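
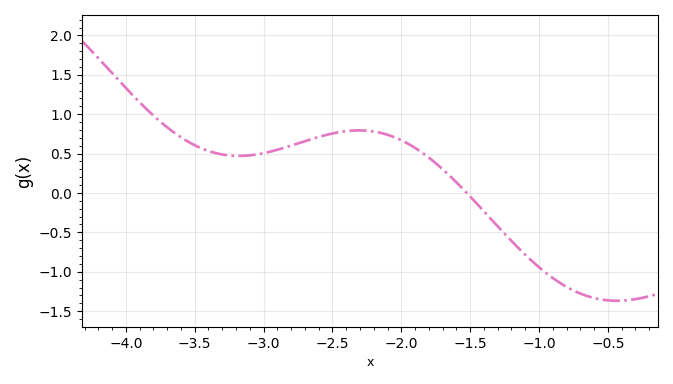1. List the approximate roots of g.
-1.52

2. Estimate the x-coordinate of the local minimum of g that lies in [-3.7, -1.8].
-3.18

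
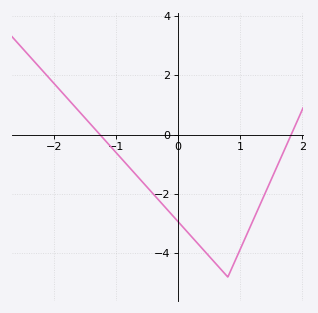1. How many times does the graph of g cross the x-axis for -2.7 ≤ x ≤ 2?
2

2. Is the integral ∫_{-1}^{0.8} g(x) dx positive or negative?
negative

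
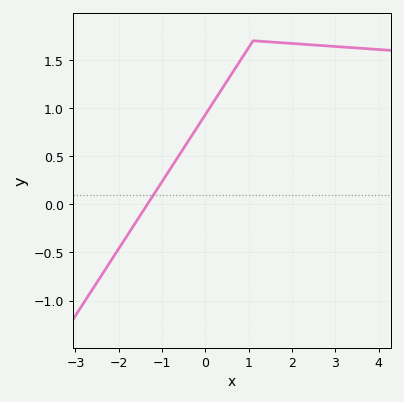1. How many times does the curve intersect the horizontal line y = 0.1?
1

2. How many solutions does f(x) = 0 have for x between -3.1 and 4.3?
1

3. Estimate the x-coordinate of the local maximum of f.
1.1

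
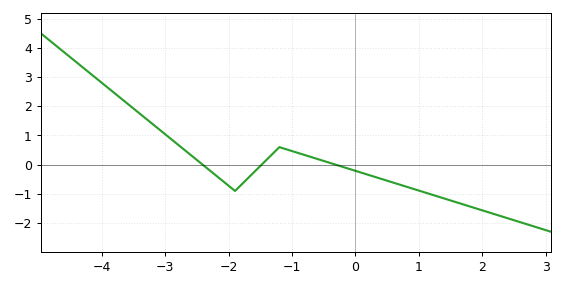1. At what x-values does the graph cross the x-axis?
-2.4, -1.4, -0.4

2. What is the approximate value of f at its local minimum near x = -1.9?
-0.9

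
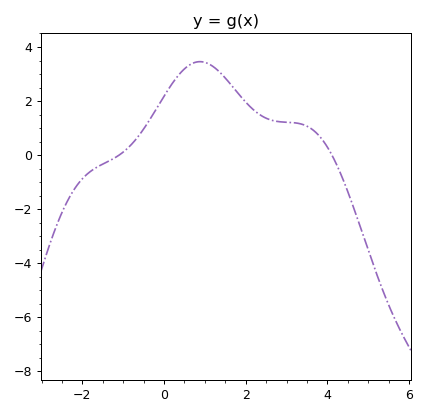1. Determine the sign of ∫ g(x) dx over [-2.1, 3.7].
positive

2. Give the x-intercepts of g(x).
-1, 4.2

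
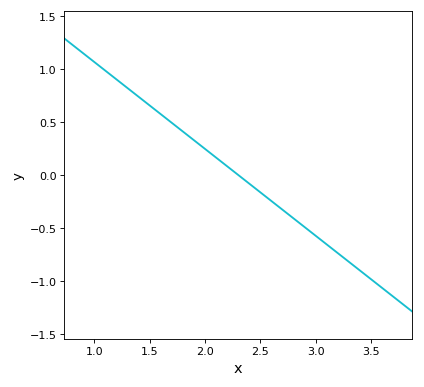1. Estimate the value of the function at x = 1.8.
0.4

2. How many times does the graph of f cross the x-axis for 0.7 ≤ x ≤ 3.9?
1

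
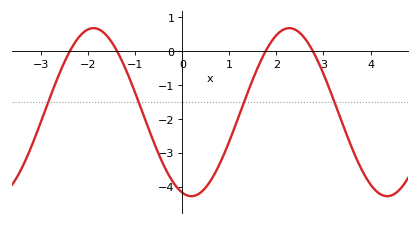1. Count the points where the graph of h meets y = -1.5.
4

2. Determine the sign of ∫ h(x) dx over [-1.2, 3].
negative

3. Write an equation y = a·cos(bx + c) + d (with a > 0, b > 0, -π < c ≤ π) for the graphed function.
y = 2.48cos(1.5x + 2.8) - 1.8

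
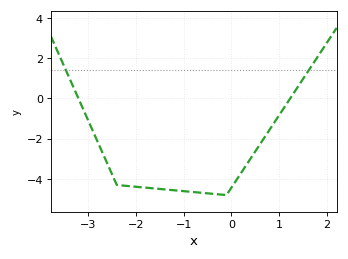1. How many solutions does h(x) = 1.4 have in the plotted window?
2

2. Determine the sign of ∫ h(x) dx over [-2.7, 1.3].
negative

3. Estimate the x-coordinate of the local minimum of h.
-0.1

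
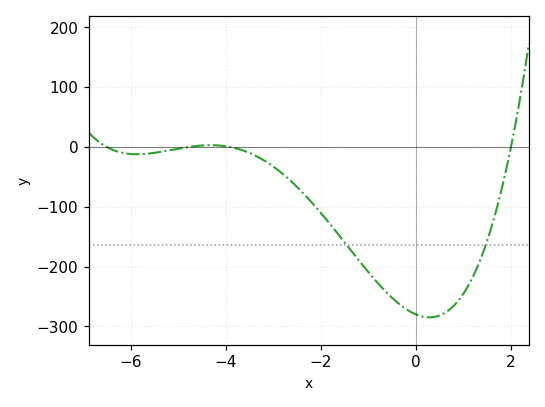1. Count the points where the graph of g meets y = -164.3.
2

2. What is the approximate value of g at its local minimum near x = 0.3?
-285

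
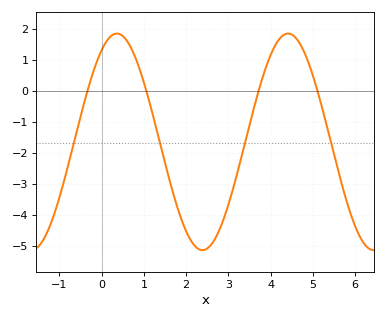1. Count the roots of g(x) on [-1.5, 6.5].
4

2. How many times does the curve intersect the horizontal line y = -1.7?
4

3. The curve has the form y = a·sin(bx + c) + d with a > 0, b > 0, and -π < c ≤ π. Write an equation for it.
y = 3.49sin(1.6x + 1) - 1.65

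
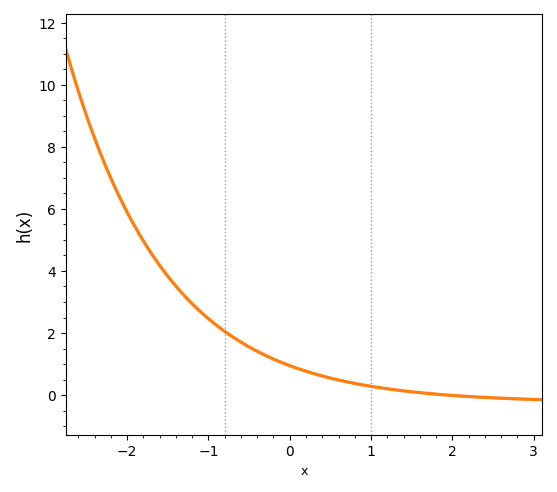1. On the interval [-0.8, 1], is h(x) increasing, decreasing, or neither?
decreasing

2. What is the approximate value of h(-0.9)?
2.25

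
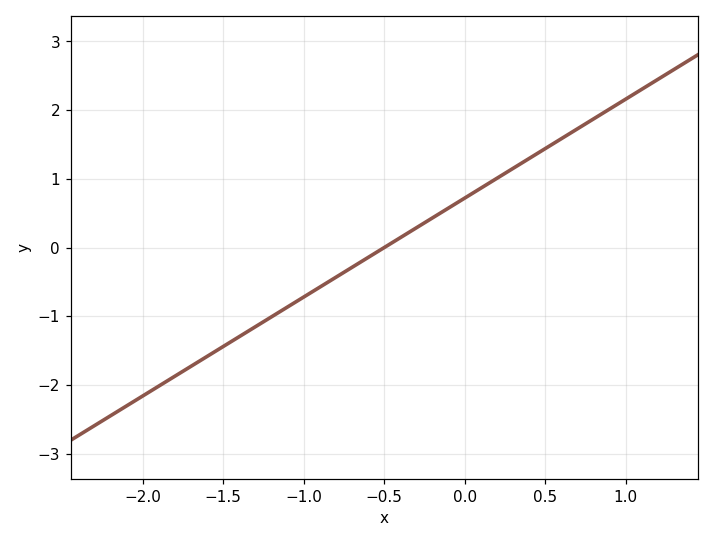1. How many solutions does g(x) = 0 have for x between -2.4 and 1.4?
1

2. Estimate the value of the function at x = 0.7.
1.73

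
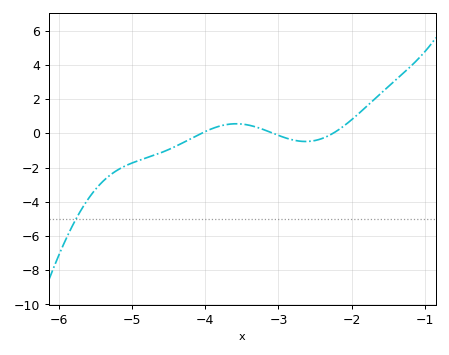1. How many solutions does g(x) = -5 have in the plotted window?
1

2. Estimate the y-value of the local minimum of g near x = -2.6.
-0.474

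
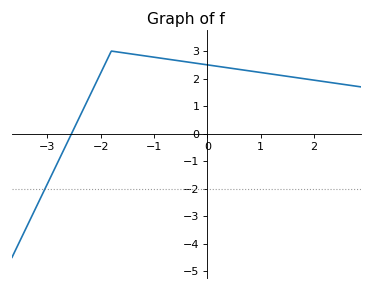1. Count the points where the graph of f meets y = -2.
1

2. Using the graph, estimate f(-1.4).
2.9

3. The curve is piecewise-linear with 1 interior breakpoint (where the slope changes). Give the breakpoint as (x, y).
(-1.8, 3)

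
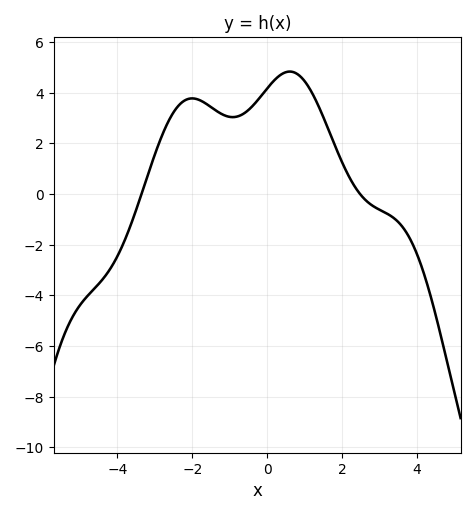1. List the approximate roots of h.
-3.4, 2.4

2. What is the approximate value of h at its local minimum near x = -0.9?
3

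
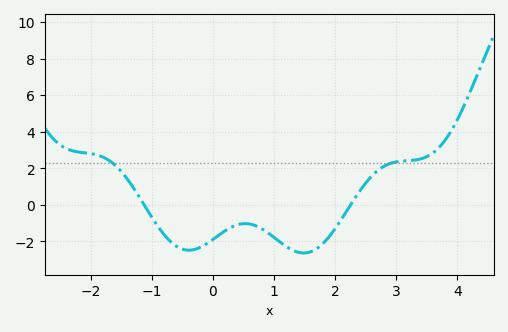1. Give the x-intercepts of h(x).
-1.1, 2.3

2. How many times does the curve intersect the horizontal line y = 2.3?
2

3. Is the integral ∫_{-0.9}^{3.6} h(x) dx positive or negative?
negative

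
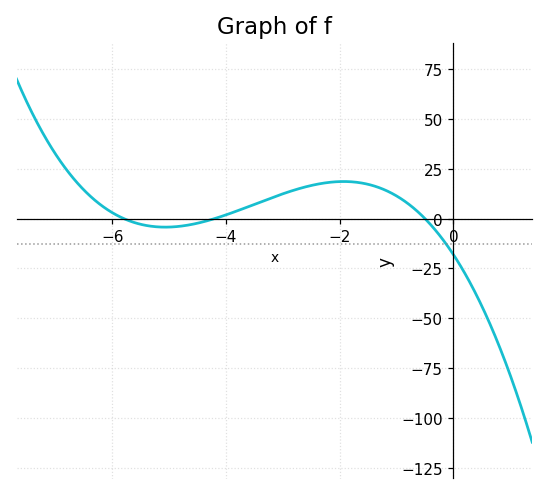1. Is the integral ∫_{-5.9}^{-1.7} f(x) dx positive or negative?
positive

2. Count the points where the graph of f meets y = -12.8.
1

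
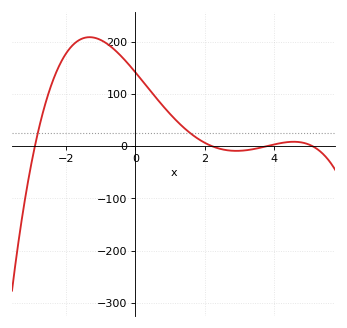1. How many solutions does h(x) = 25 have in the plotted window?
2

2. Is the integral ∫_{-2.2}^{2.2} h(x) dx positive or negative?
positive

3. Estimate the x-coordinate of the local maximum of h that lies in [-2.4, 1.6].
-1.4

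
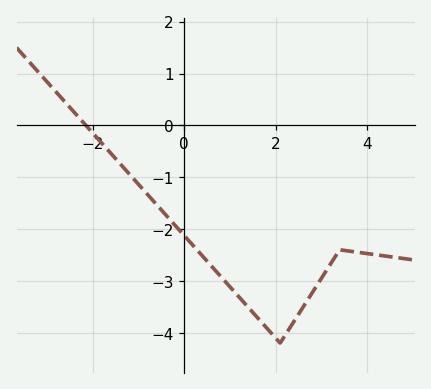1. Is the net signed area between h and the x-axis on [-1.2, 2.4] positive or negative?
negative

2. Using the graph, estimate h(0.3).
-2.4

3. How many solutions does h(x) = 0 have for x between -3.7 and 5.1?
1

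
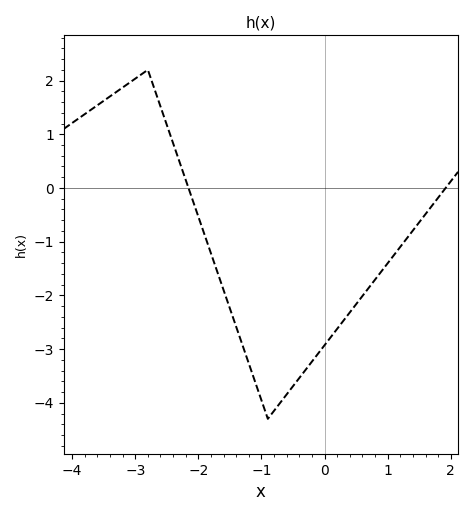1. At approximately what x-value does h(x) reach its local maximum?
-2.8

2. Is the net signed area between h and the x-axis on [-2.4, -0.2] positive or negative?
negative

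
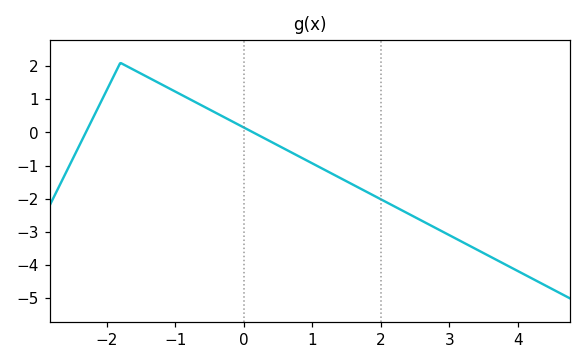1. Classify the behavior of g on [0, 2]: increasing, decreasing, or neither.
decreasing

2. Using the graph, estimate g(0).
0.2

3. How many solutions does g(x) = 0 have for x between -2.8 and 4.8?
2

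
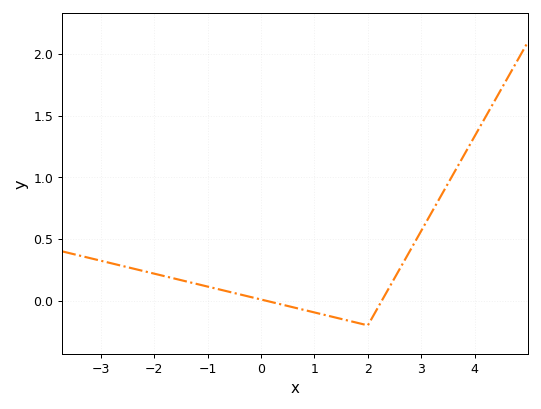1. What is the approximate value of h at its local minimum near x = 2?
-0.2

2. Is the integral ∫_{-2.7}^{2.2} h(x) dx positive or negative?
positive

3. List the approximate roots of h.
0, 2.2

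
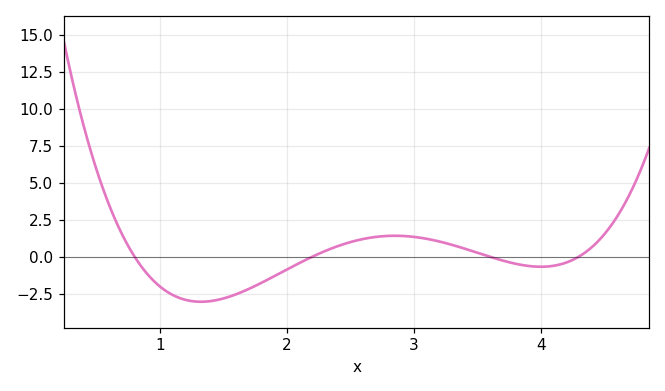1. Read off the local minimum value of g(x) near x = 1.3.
-3.05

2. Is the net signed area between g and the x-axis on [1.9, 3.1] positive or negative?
positive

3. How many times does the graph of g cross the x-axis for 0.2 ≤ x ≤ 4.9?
4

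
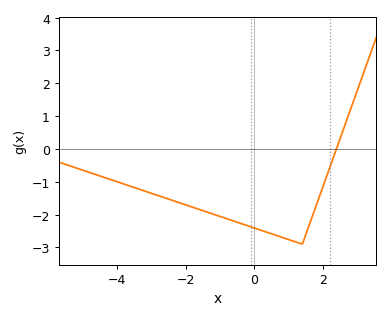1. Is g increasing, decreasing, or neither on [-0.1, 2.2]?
neither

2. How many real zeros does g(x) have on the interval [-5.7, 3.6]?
1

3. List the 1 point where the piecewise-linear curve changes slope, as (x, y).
(1.4, -2.9)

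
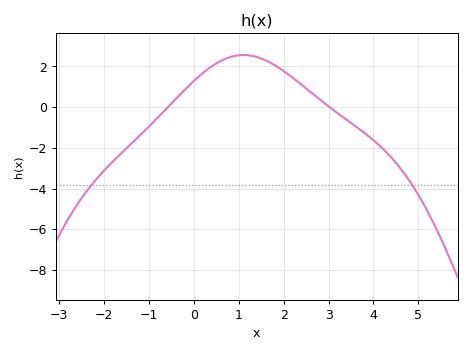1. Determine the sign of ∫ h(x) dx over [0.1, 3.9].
positive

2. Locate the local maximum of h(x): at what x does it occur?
1.2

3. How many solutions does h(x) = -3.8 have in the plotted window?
2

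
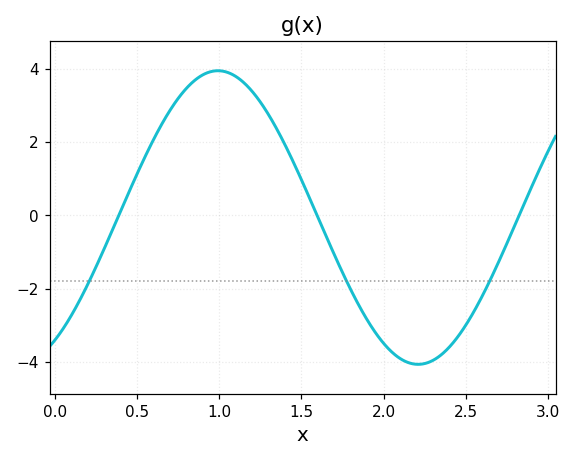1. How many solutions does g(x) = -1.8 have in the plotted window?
3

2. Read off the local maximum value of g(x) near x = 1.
3.94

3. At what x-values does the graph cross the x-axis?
0.39, 1.6, 2.83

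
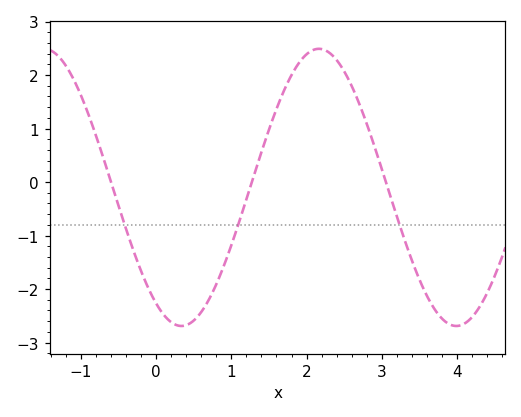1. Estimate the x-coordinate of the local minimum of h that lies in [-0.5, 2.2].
0.3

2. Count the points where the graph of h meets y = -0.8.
3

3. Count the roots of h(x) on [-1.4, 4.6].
3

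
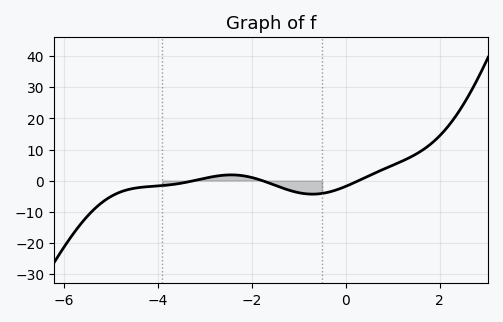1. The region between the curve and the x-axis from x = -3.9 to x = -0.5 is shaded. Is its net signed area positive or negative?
negative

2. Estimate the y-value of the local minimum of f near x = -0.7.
-4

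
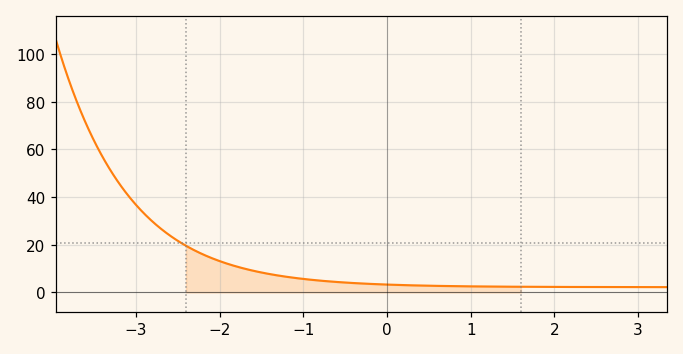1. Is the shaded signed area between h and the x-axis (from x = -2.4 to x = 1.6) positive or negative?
positive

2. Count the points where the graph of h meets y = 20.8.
1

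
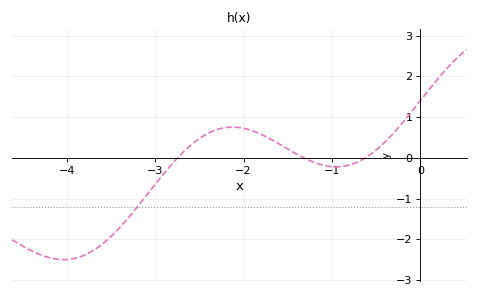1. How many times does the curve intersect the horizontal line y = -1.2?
1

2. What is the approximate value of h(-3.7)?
-2.3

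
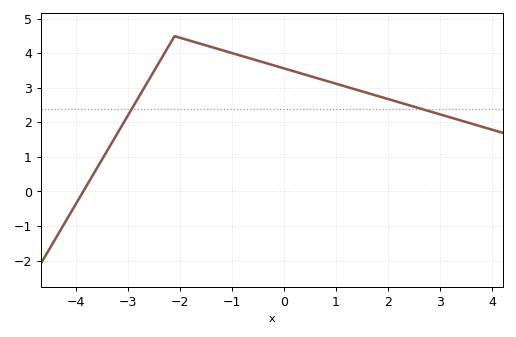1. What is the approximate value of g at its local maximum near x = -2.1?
4.5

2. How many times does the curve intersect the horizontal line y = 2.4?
2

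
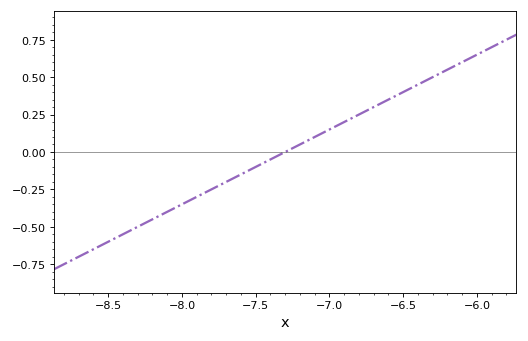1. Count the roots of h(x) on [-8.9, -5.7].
1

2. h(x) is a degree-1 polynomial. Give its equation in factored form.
y = 0.5(x + 7.3)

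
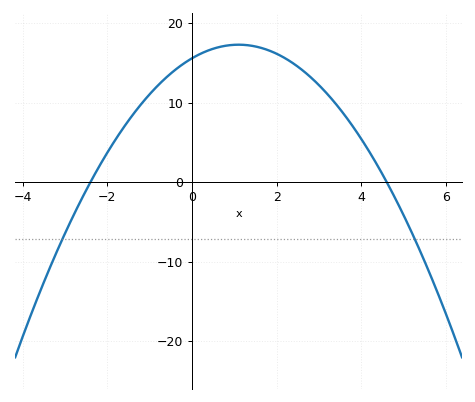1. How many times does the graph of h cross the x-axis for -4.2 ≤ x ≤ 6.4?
2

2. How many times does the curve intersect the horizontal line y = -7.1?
2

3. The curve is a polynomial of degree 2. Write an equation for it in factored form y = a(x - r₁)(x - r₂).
y = -1.41(x + 2.4)(x - 4.6)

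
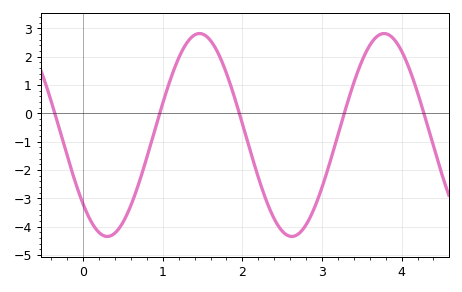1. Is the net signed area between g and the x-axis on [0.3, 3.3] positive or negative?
negative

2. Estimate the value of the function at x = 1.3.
2.48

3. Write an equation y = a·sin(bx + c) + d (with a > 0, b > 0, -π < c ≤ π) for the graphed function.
y = 3.58sin(2.71x - 2.39) - 0.76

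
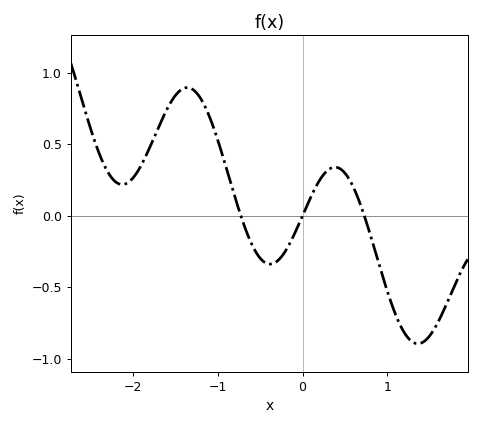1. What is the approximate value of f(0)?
0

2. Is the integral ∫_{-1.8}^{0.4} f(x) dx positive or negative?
positive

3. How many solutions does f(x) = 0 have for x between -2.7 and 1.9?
3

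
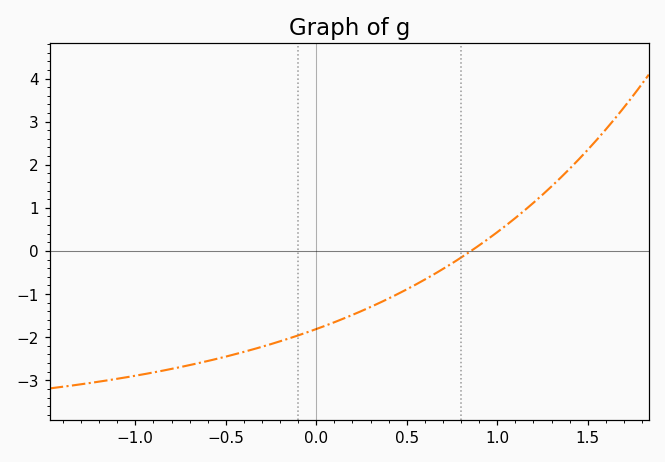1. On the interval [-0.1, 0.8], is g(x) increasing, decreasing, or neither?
increasing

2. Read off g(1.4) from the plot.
1.91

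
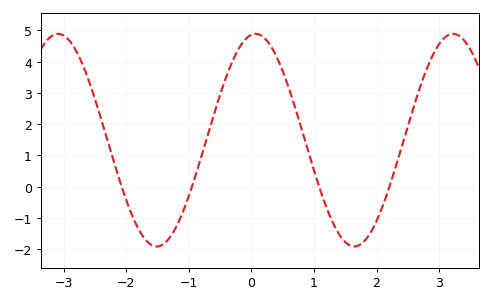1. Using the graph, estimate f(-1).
-0.3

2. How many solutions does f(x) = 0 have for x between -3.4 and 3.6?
4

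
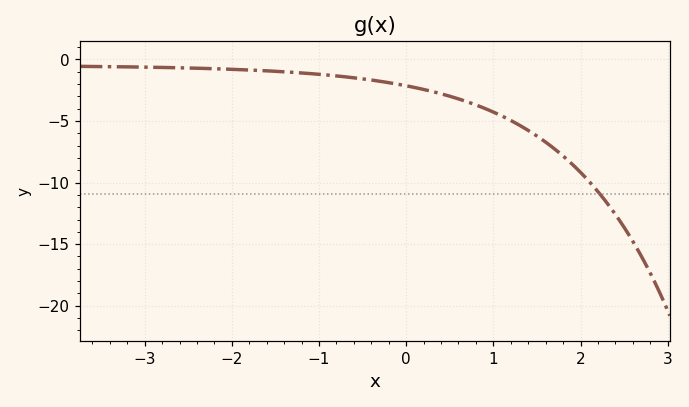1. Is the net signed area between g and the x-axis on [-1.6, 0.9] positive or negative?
negative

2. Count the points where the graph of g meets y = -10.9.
1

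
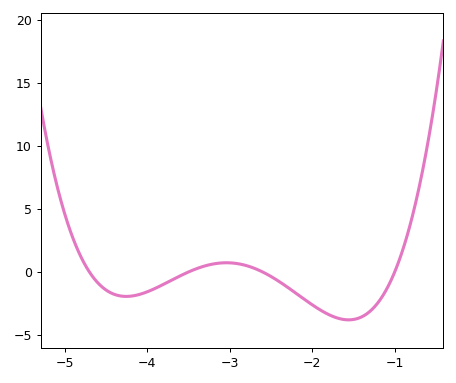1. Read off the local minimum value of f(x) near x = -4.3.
-1.94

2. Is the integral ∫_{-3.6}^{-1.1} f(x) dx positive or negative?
negative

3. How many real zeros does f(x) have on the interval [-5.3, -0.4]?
4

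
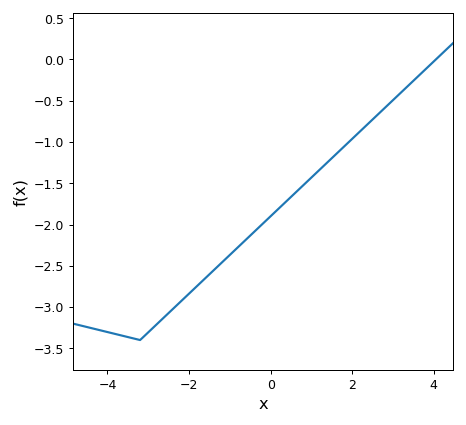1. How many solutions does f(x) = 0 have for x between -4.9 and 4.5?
1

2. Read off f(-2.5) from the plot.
-3.05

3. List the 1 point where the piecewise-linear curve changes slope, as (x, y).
(-3.2, -3.4)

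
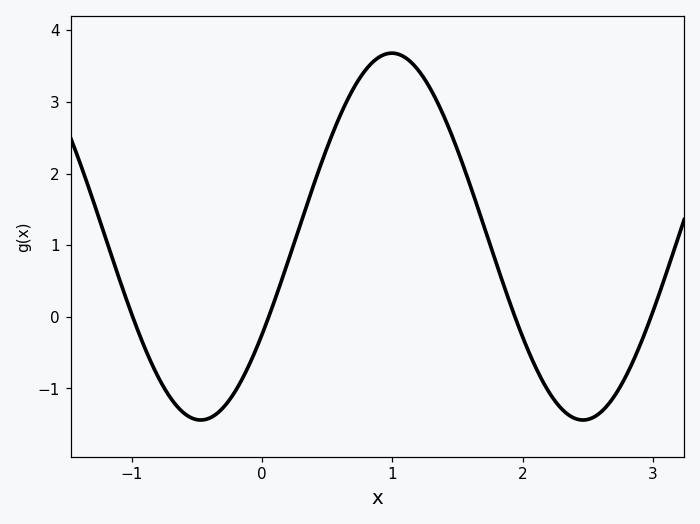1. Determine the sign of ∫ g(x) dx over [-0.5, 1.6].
positive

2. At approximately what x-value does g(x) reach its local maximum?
0.996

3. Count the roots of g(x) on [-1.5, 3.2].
4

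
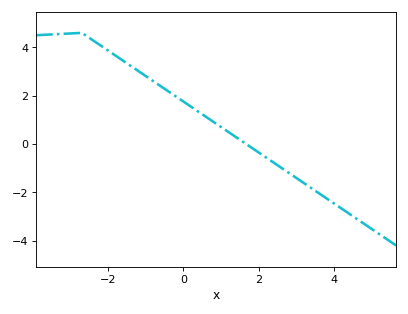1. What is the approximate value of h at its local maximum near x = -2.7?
4.6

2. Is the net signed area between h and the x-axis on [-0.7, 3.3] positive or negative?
positive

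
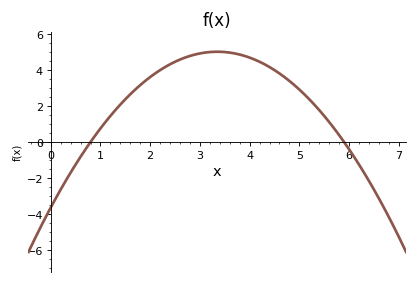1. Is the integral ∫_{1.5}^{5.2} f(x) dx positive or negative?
positive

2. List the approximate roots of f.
0.8, 5.9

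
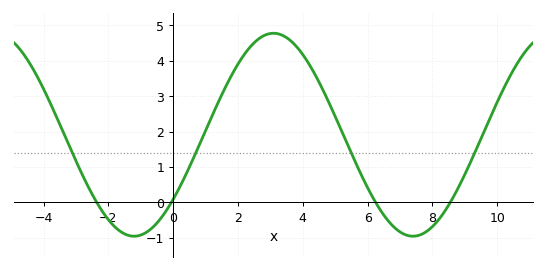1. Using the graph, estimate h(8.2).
-0.5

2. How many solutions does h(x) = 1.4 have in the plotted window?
4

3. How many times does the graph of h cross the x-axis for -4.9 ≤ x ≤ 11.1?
4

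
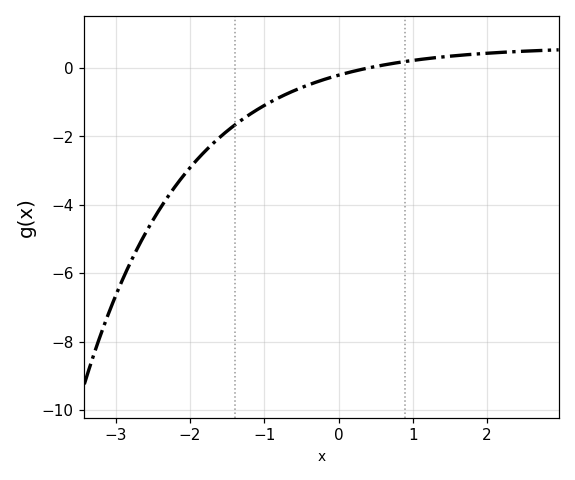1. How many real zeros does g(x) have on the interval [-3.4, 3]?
1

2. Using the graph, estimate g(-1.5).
-1.84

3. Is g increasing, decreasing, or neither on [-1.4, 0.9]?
increasing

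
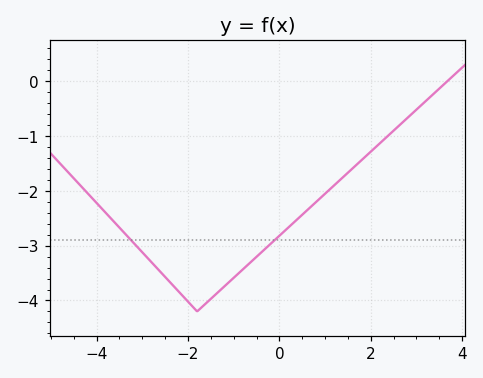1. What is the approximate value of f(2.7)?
-0.8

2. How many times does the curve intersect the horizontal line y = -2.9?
2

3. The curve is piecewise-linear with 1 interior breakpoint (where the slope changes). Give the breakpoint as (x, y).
(-1.8, -4.2)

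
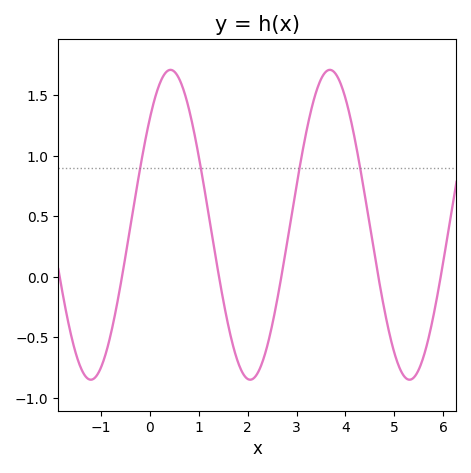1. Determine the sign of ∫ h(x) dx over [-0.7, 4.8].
positive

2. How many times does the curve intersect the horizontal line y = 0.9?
4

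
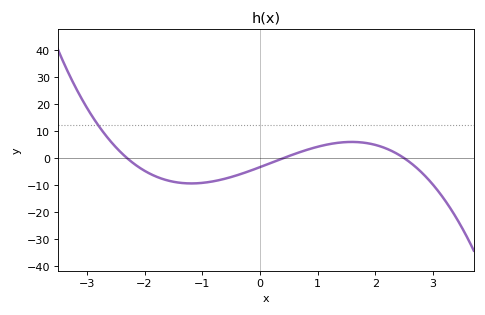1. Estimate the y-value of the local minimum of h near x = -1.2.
-9.31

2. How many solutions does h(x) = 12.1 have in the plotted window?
1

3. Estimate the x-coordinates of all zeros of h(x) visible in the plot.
-2.3, 0.4, 2.5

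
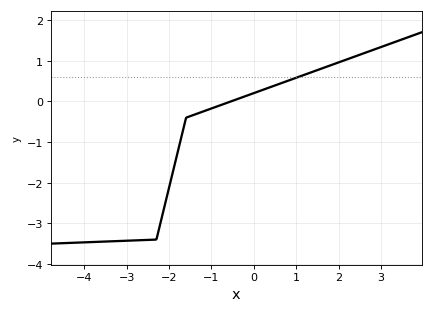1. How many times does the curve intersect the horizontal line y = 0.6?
1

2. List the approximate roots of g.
-0.541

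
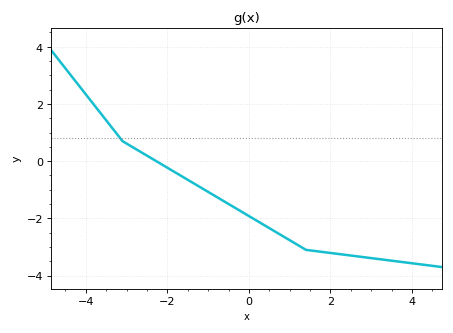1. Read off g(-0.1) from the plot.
-1.83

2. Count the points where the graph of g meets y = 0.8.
1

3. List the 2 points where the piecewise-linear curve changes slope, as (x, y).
(-3.1, 0.7); (1.4, -3.1)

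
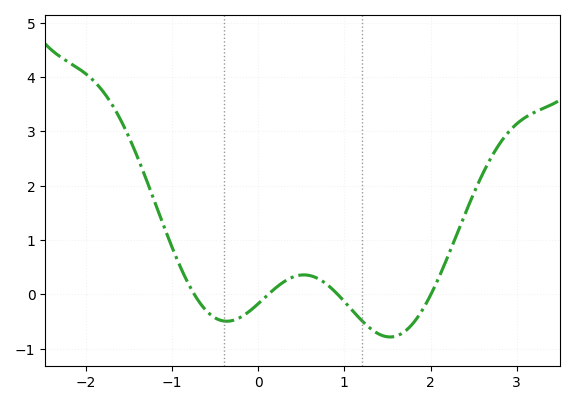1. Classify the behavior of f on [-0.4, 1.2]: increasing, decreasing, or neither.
neither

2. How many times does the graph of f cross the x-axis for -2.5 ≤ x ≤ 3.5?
4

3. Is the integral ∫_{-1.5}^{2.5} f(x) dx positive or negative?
positive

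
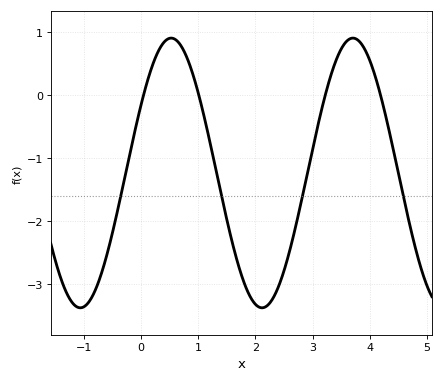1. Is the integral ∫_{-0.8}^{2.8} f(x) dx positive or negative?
negative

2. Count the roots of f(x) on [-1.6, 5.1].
4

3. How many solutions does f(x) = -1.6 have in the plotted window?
4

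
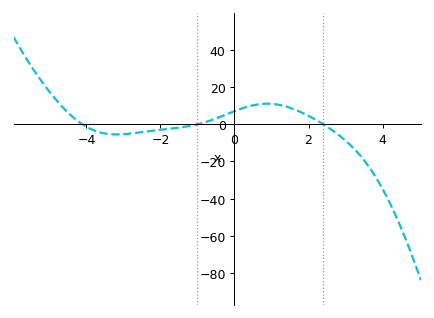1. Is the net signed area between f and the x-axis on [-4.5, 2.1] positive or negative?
positive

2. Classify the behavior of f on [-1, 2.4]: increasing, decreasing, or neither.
neither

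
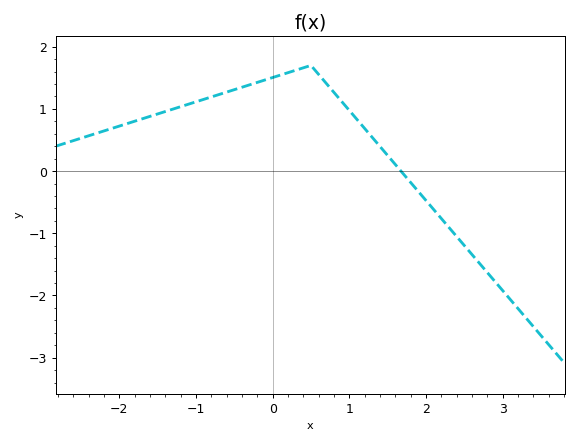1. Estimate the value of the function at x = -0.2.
1.43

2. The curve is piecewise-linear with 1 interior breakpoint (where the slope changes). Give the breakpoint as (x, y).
(0.5, 1.7)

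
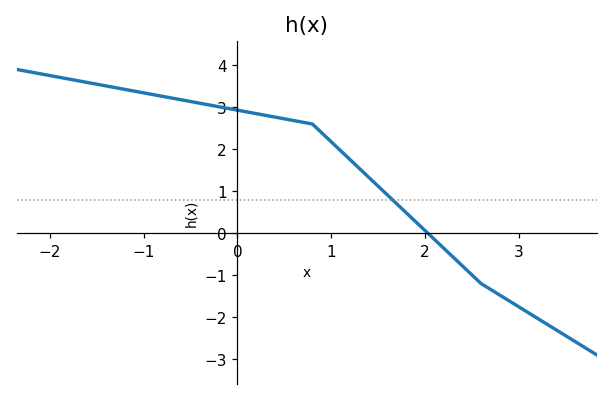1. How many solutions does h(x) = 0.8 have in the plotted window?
1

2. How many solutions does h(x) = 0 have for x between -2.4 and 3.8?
1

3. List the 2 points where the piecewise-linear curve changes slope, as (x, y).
(0.8, 2.6); (2.6, -1.2)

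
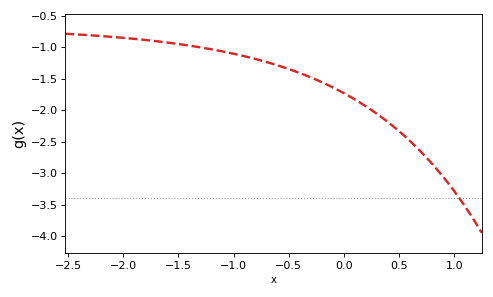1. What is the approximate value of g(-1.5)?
-0.95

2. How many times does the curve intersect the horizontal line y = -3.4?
1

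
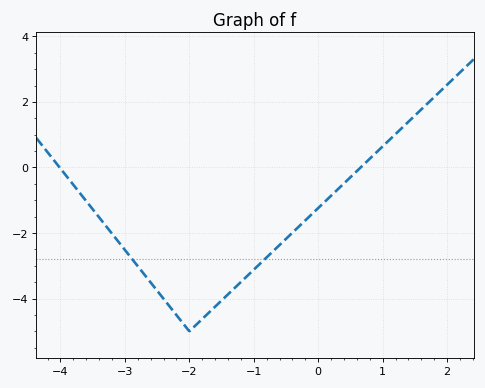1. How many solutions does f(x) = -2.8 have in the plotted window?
2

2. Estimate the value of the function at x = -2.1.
-4.75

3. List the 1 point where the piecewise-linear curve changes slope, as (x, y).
(-2, -5)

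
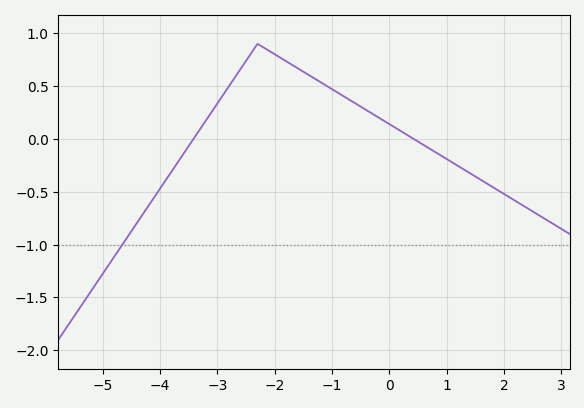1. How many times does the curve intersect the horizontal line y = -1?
1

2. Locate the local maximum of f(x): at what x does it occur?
-2.3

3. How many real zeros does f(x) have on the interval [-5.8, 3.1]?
2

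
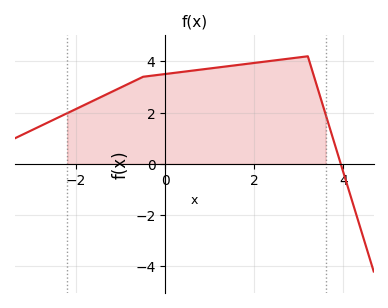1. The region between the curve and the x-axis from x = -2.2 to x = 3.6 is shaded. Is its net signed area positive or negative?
positive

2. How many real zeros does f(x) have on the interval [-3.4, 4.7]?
1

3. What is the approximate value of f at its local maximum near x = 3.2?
4.2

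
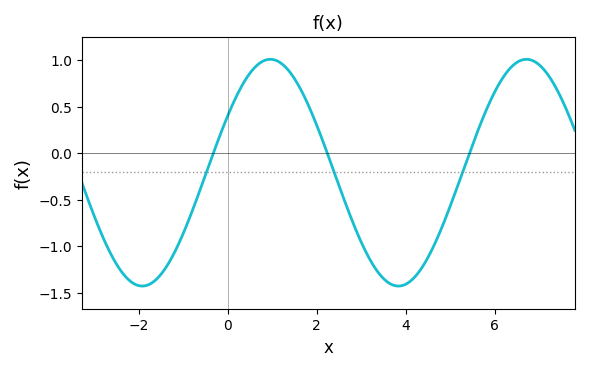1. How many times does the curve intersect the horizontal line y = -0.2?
3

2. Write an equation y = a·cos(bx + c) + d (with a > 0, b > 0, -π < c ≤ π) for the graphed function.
y = 1.22cos(1.09x - 1.04) - 0.21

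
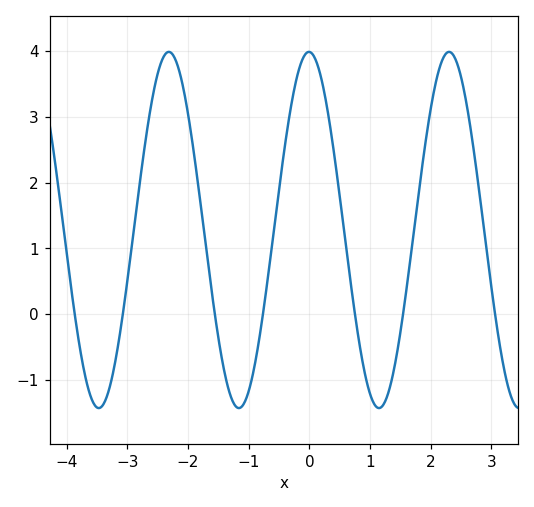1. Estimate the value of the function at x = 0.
4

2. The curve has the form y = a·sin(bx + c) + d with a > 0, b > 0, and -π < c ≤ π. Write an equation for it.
y = 2.71sin(2.7x + 1.6) + 1.28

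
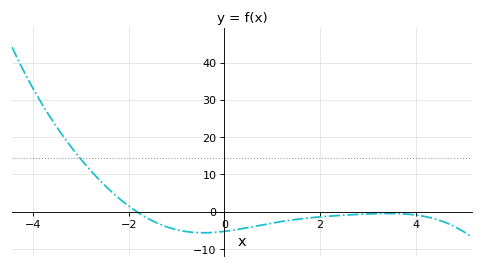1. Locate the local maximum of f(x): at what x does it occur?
3.4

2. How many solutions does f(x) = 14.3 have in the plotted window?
1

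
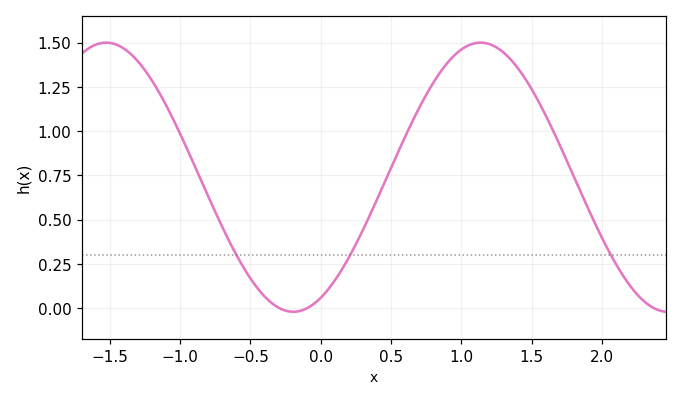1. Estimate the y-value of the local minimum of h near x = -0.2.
-0.02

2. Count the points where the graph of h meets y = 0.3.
3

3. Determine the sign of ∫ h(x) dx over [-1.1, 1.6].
positive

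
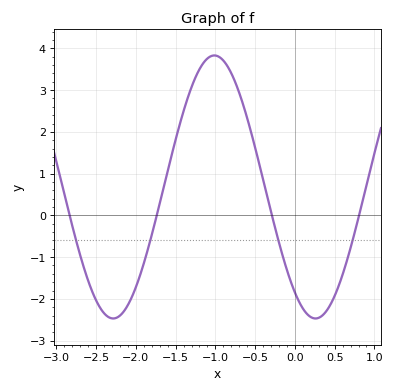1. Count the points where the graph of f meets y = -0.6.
4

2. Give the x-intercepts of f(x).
-2.83, -1.74, -0.289, 0.807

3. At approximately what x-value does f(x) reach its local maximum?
-1.01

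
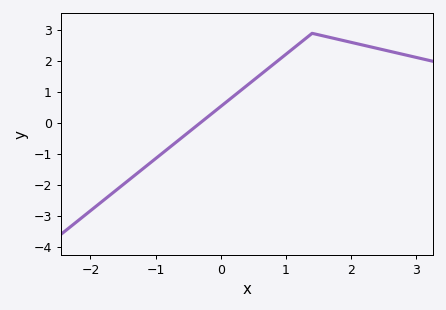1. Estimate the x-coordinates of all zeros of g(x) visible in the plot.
-0.3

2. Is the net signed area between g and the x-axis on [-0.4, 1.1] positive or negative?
positive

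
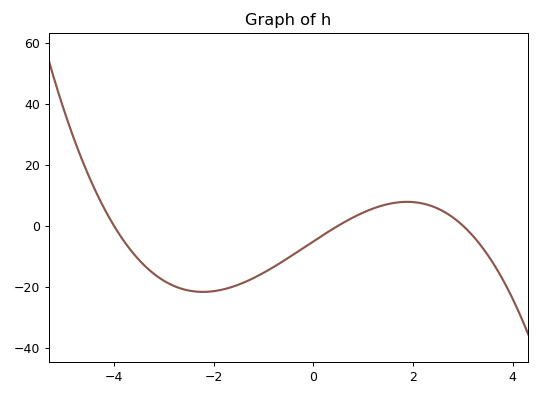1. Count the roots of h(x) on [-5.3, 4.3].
3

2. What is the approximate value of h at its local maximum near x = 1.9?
8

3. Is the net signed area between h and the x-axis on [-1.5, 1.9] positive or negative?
negative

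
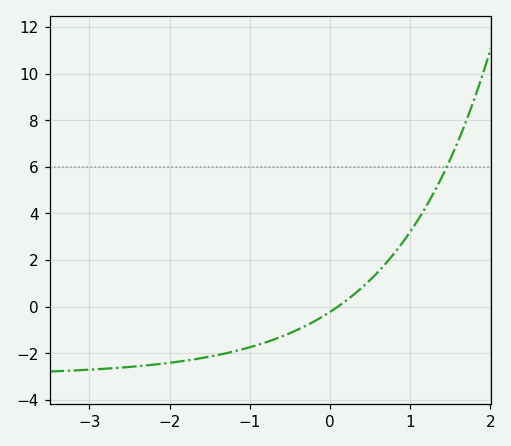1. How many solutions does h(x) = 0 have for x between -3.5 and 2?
1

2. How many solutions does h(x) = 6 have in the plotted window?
1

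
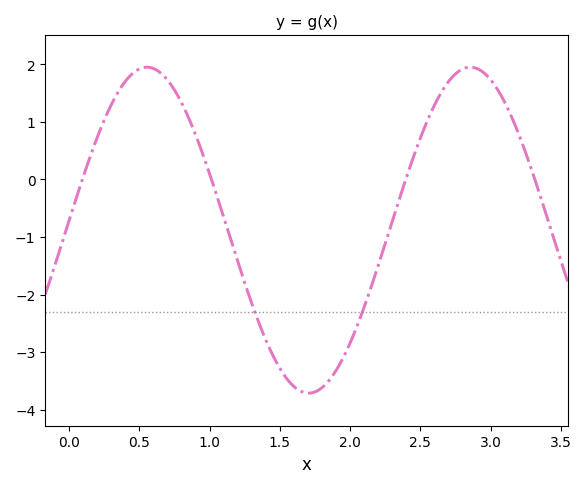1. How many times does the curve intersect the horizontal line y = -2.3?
2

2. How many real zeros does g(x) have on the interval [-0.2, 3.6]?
4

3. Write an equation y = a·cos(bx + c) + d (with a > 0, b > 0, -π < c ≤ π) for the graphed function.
y = 2.83cos(2.73x - 1.51) - 0.88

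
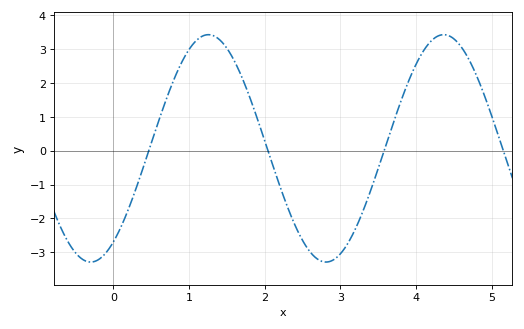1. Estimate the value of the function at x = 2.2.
-1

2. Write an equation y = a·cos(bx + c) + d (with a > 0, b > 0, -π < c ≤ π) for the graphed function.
y = 3.36cos(2x - 2.5) + 0.07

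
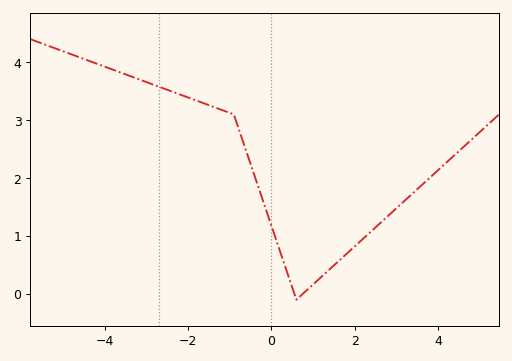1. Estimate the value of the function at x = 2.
0.8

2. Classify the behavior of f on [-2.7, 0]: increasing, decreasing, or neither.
decreasing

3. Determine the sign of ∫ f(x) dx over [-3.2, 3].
positive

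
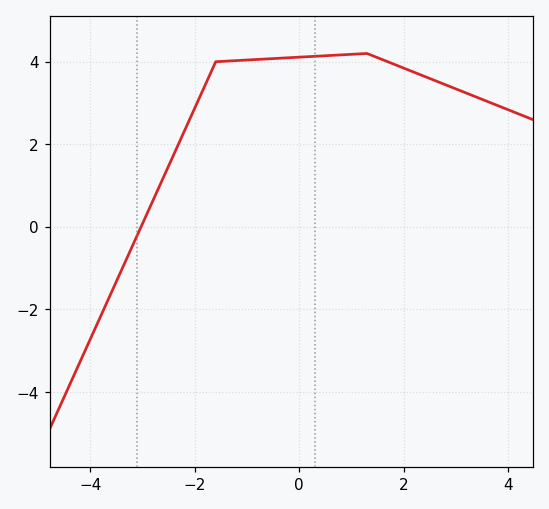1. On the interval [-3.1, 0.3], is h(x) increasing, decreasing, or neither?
increasing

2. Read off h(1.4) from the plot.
4.15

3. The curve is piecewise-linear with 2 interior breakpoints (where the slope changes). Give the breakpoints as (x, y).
(-1.6, 4); (1.3, 4.2)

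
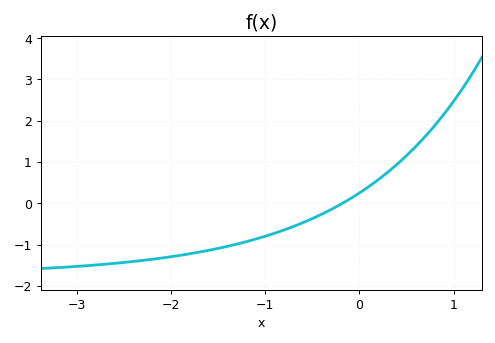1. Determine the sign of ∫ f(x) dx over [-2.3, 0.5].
negative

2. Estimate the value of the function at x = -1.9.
-1.3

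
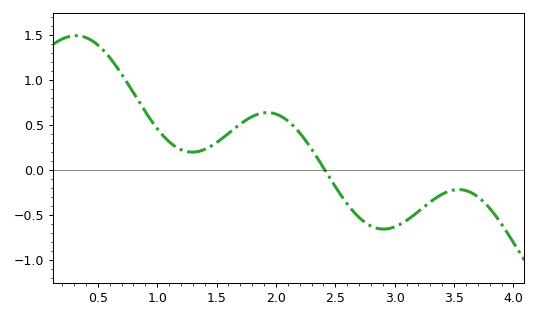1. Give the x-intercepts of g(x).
2.41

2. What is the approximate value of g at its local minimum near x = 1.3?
0.199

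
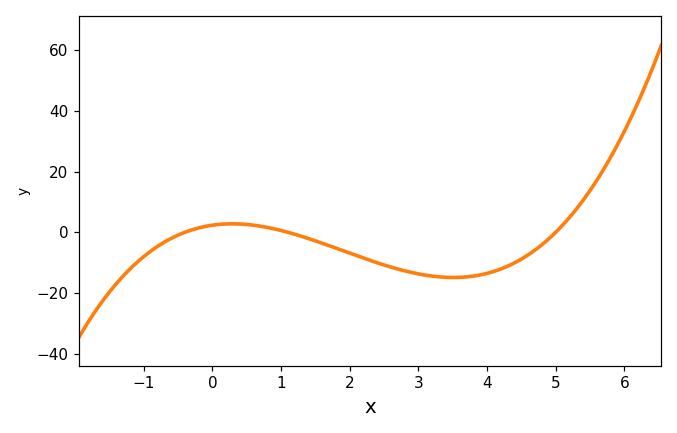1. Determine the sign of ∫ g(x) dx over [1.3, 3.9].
negative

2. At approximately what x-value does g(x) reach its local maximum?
0.2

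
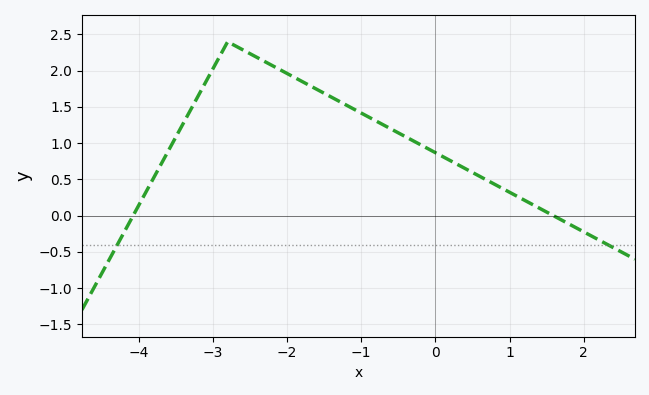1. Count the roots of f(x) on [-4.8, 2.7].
2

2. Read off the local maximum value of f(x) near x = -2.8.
2.4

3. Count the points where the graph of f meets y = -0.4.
2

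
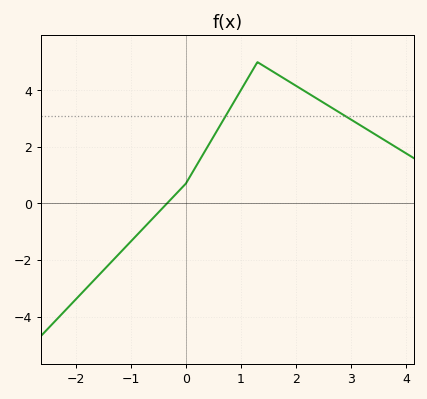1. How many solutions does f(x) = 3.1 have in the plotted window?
2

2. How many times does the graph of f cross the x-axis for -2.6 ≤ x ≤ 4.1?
1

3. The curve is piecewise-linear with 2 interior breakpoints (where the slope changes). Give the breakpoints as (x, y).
(0, 0.7); (1.3, 5)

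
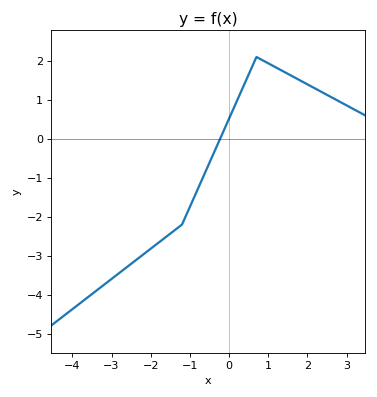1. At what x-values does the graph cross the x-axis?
-0.228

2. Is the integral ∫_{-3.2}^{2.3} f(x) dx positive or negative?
negative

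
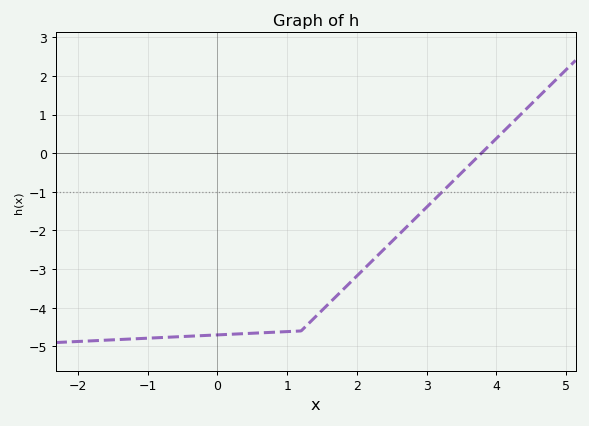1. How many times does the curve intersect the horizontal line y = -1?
1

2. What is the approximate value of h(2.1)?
-3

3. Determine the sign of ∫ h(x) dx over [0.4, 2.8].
negative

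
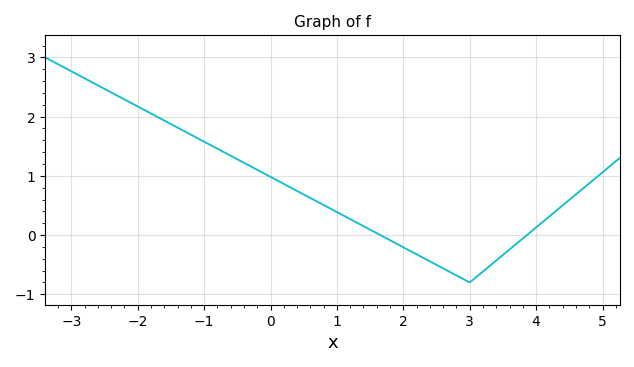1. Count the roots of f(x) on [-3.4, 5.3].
2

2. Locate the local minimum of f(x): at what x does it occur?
3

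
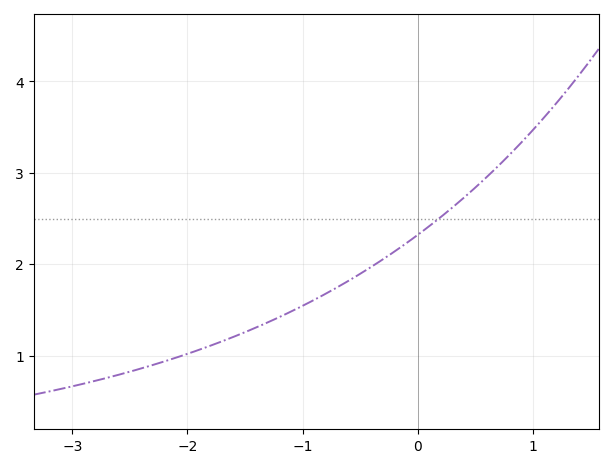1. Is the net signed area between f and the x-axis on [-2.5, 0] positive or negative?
positive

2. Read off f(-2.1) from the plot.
1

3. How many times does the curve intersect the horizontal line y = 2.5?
1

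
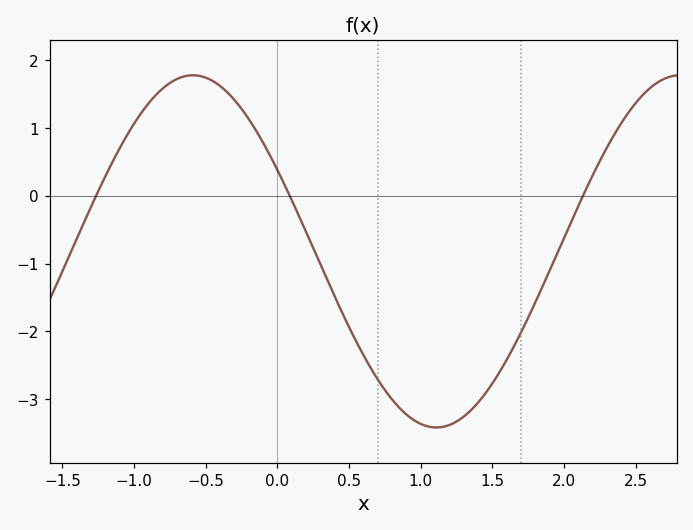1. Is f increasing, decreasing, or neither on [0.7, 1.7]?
neither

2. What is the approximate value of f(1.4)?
-3.05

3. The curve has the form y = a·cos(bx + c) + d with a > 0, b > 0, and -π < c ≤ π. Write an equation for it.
y = 2.6cos(1.85x + 1.09) - 0.82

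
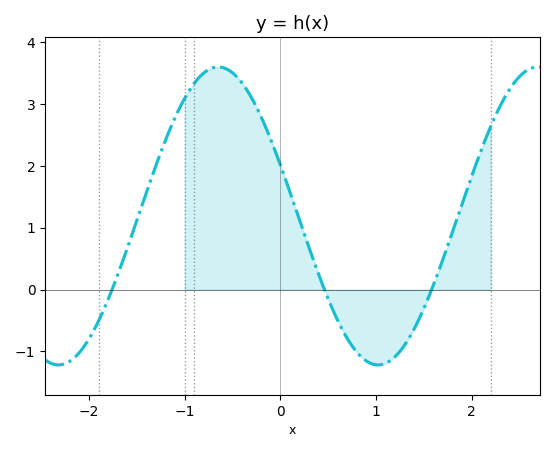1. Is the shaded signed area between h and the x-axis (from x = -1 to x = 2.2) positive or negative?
positive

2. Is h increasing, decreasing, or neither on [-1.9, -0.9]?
increasing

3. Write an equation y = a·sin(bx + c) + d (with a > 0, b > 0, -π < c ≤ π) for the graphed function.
y = 2.41sin(1.9x + 2.8) + 1.19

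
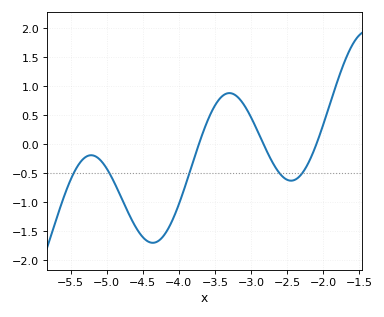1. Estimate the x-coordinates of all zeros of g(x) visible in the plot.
-3.7, -2.8, -2.1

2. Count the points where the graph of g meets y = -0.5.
5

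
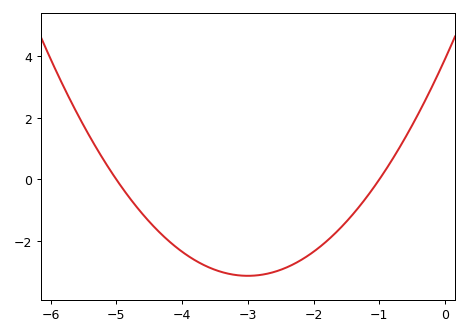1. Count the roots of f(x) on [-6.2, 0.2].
2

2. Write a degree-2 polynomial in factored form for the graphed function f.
y = 0.78(x + 5)(x + 1)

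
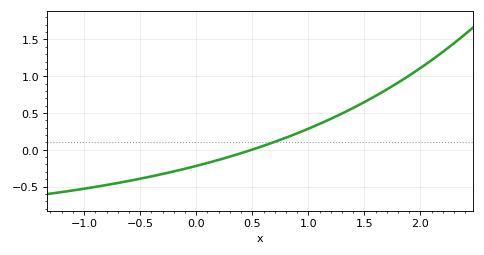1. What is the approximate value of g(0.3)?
-0.1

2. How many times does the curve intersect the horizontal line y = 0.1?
1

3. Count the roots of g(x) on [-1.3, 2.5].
1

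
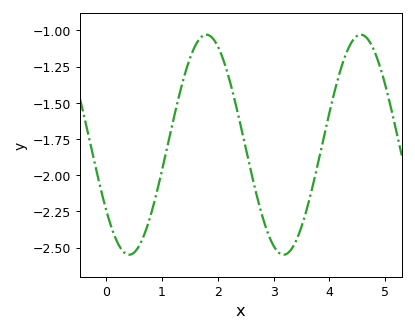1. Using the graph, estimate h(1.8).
-1.04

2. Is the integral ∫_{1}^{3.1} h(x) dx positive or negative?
negative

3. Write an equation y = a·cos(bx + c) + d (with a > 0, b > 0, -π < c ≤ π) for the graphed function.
y = 0.76cos(2.3x + 2.2) - 1.79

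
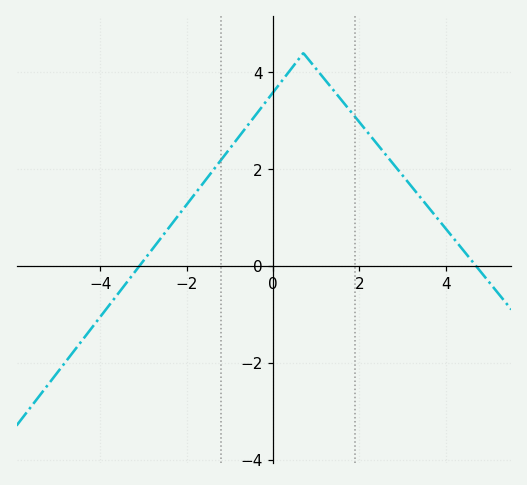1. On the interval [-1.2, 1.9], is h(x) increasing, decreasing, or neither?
neither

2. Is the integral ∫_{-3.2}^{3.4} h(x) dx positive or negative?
positive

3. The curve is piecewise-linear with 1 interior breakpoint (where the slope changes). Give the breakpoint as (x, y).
(0.7, 4.4)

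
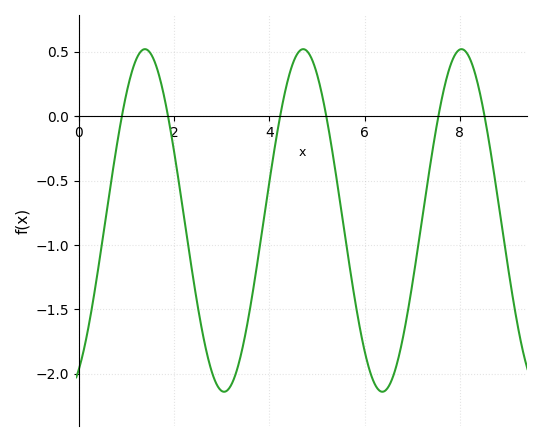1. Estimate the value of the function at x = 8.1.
0.5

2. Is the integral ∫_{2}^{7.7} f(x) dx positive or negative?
negative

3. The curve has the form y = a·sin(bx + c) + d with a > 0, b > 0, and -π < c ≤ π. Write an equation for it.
y = 1.33sin(1.9x - 1.1) - 0.81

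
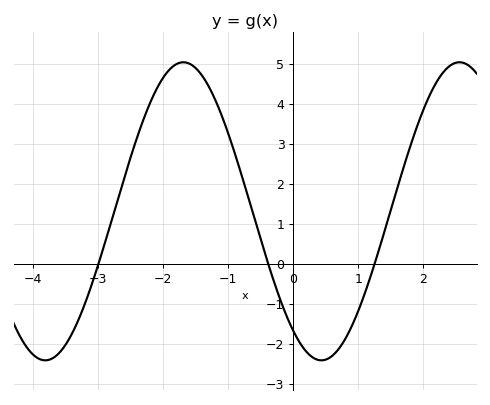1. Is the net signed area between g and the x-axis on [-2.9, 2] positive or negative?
positive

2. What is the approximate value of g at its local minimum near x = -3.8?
-2.42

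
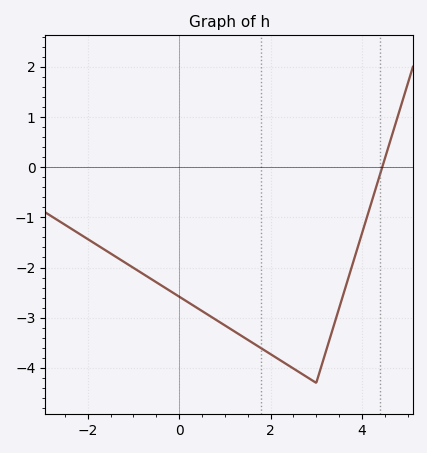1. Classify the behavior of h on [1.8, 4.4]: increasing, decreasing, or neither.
neither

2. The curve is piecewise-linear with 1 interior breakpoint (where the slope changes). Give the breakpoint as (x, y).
(3, -4.3)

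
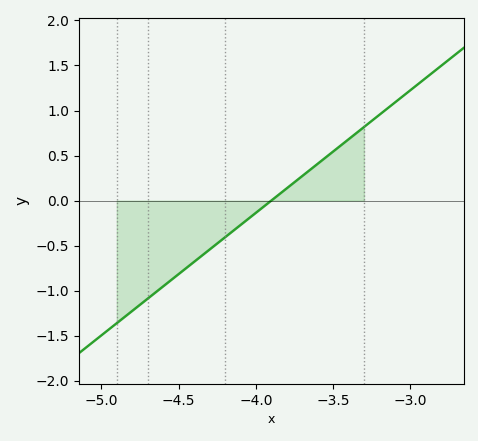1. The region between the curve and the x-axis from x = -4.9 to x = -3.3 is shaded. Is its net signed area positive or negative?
negative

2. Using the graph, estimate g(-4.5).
-0.816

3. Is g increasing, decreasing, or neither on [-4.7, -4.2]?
increasing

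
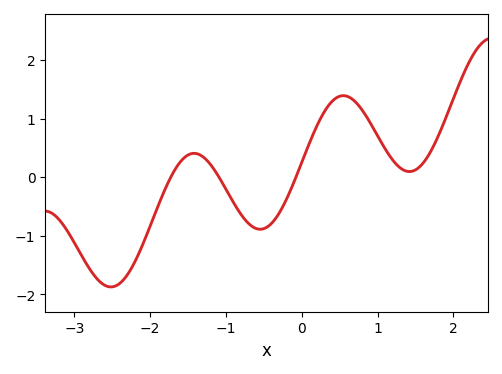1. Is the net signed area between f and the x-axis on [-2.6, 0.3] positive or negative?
negative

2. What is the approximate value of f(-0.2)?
-0.4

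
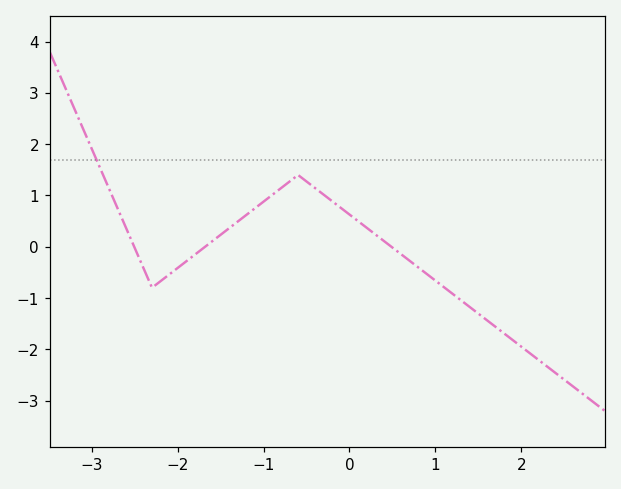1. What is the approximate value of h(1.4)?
-1.2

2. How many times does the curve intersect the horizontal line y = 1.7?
1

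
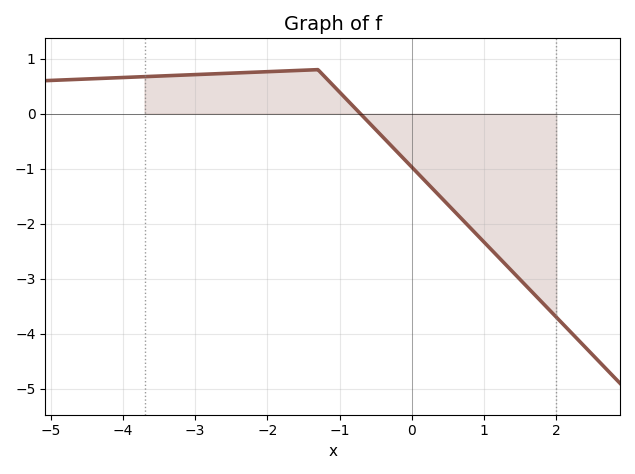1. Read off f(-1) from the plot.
0.4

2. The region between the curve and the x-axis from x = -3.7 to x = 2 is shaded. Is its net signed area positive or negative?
negative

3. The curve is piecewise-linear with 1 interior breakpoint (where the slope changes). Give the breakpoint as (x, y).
(-1.3, 0.8)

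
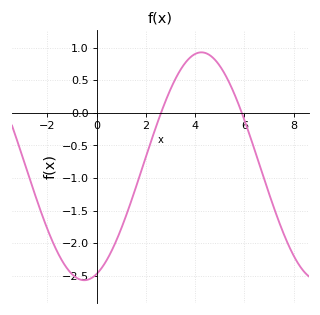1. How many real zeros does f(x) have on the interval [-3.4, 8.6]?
2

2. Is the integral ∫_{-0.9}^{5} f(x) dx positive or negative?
negative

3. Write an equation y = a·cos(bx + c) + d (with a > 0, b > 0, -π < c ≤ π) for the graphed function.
y = 1.75cos(0.66x - 2.81) - 0.82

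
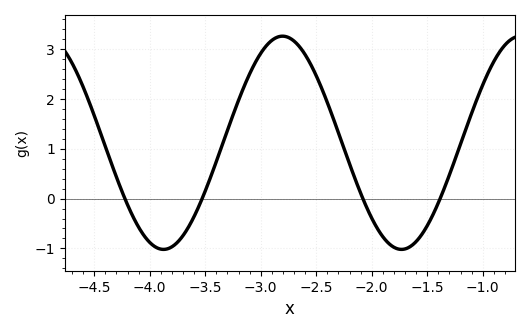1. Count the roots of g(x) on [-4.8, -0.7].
4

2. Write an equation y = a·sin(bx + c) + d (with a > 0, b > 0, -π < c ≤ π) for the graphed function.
y = 2.14sin(2.93x - 2.78) + 1.12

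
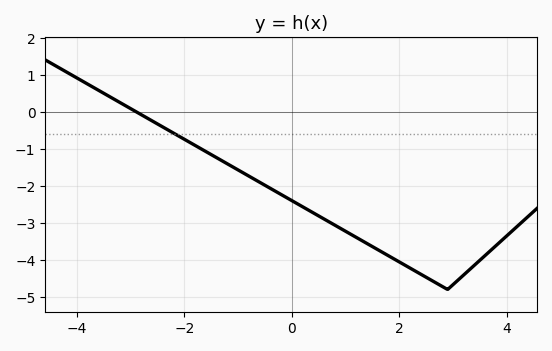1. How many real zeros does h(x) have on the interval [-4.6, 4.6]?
1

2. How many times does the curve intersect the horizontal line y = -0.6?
1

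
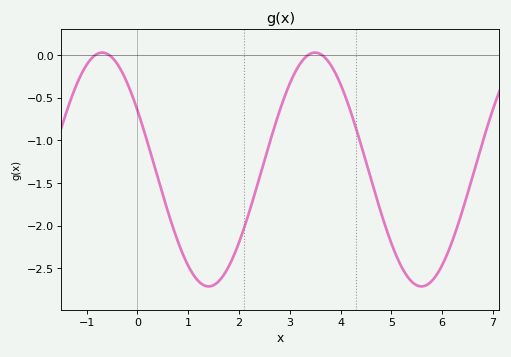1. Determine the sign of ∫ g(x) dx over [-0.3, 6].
negative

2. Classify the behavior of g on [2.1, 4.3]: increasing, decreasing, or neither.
neither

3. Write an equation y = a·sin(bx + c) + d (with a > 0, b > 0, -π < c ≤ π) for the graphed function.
y = 1.37sin(1.5x + 2.6) - 1.34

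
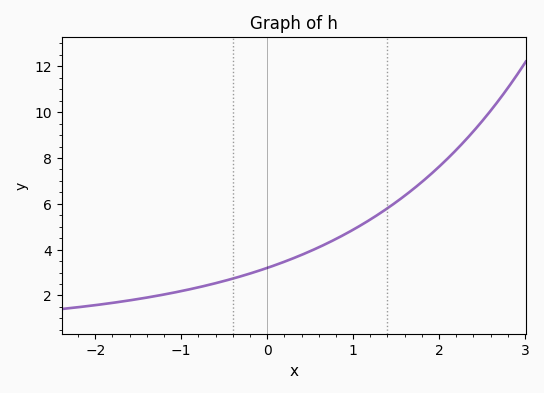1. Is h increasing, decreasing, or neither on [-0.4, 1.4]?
increasing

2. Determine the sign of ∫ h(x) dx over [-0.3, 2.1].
positive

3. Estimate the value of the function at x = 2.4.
9.16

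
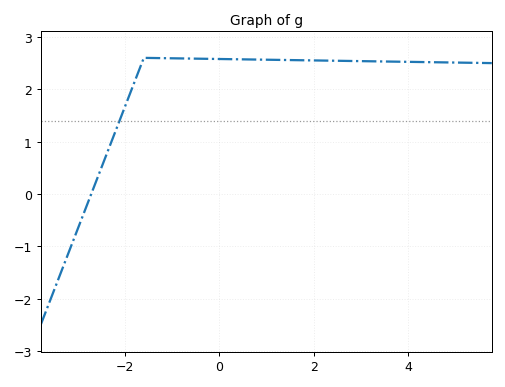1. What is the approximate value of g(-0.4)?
2.58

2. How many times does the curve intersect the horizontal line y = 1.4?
1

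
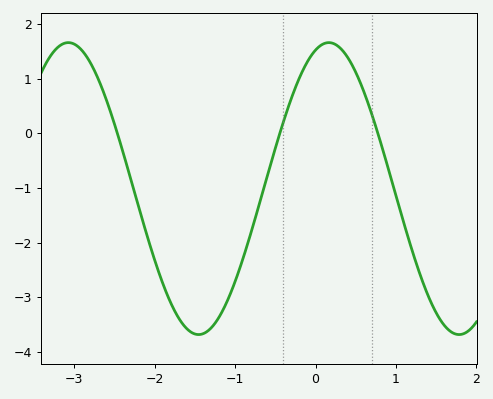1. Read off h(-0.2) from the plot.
1.02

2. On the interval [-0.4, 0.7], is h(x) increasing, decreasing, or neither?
neither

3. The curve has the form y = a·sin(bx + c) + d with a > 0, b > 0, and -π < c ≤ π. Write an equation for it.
y = 2.67sin(1.94x + 1.25) - 1.01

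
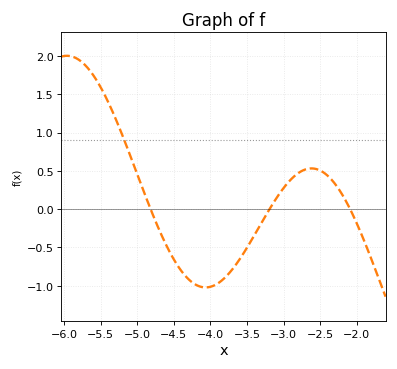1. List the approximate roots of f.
-4.8, -3.2, -2.1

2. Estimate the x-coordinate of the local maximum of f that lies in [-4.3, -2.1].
-2.6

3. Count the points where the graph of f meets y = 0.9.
1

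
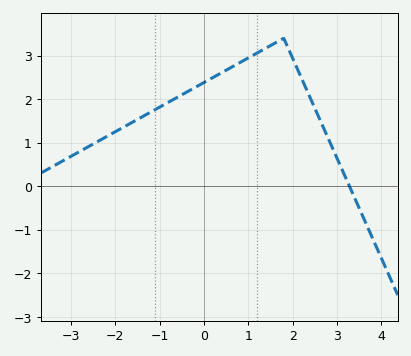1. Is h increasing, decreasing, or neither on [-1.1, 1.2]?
increasing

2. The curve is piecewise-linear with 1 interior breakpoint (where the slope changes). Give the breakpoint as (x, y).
(1.8, 3.4)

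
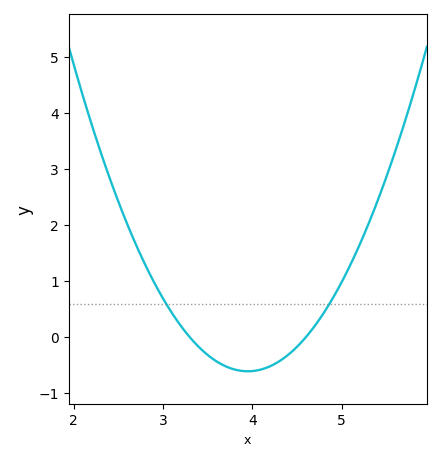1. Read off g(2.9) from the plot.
0.979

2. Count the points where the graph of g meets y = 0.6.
2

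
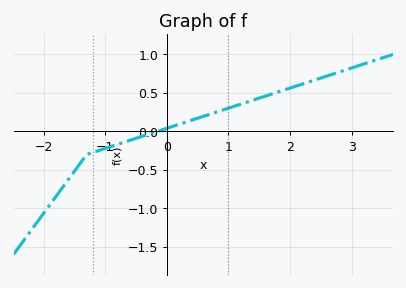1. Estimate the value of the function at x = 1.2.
0.35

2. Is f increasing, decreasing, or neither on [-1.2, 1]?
increasing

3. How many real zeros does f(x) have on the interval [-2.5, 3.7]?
1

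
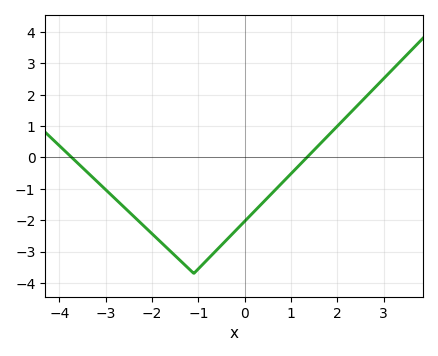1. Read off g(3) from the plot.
2.5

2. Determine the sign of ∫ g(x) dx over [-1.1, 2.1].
negative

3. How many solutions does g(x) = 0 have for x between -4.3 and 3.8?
2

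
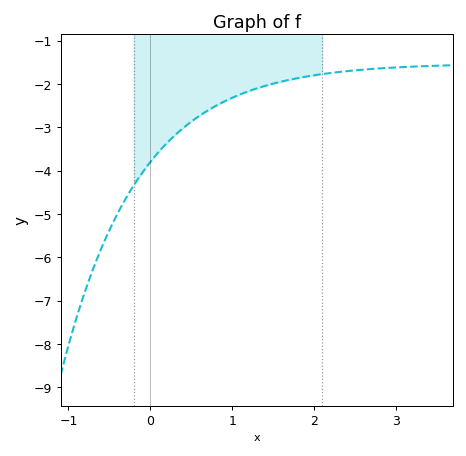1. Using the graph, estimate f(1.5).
-1.99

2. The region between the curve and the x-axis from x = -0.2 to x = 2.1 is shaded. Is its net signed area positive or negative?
negative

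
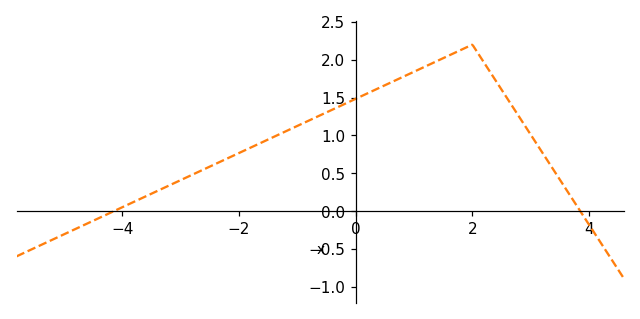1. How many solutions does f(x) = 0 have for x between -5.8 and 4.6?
2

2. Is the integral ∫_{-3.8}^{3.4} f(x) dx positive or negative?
positive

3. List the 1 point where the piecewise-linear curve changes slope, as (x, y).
(2, 2.2)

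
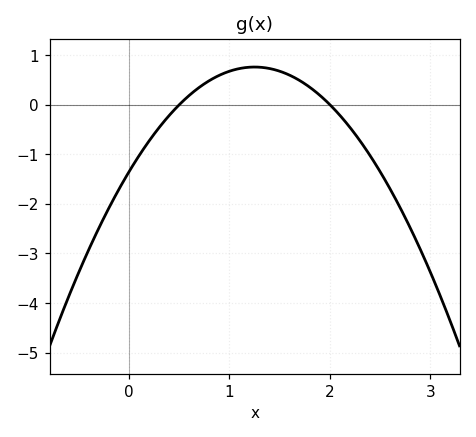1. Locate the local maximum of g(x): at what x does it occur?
1.25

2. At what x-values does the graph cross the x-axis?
0.5, 2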